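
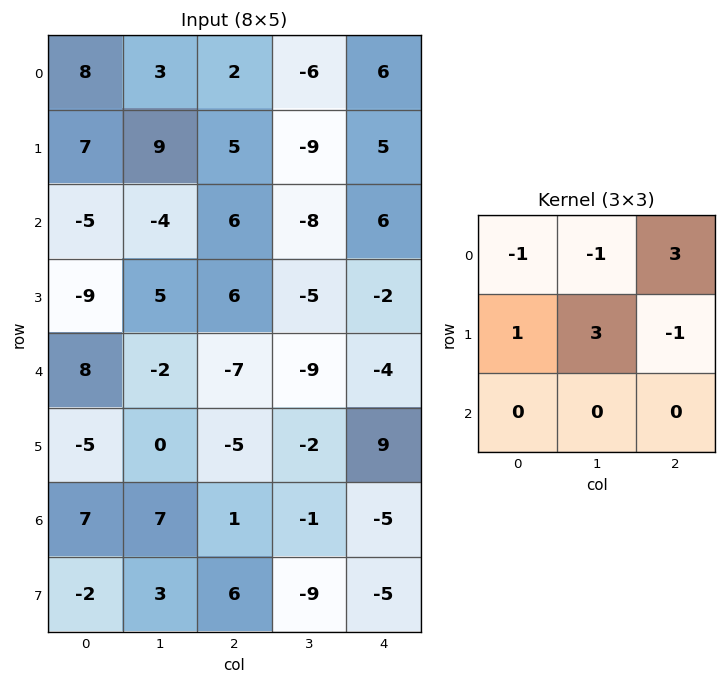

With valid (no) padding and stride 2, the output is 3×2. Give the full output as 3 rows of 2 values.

Output[0,0]: The receptive field on the input at this output position is [8 3 2 / 7 9 5 / -5 -4 6]. Elementwise product with the kernel and sum: 8·-1 + 3·-1 + 2·3 + 7·1 + 9·3 + 5·-1.
Output[0,1]: The receptive field on the input at this output position is [2 -6 6 / 5 -9 5 / 6 -8 6]. Elementwise product with the kernel and sum: 2·-1 + -6·-1 + 6·3 + 5·1 + -9·3 + 5·-1.

24 -5
27 13
-27 -16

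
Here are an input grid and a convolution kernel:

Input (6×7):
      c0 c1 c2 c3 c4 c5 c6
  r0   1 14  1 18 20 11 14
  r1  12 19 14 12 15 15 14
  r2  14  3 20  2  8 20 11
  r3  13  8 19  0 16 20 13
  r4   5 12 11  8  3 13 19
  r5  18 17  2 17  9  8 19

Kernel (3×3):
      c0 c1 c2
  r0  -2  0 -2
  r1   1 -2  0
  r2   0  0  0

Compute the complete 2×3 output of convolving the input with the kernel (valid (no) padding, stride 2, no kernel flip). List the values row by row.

-30 -52 -83
-71 -37 -62

Output[0,0]: The receptive field on the input at this output position is [1 14 1 / 12 19 14 / 14 3 20]. Elementwise product with the kernel and sum: 1·-2 + 1·-2 + 12·1 + 19·-2.
Output[0,1]: The receptive field on the input at this output position is [1 18 20 / 14 12 15 / 20 2 8]. Elementwise product with the kernel and sum: 1·-2 + 20·-2 + 14·1 + 12·-2.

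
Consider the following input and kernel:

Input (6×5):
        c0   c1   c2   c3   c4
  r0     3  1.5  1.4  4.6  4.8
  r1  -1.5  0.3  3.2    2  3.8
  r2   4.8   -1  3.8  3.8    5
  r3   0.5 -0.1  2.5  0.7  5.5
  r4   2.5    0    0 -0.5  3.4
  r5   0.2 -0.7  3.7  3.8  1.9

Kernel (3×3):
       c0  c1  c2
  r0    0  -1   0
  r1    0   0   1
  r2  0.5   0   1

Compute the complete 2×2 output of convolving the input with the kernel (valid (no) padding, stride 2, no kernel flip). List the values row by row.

Output[0,0]: The receptive field on the input at this output position is [3 1.5 1.4 / -1.5 0.3 3.2 / 4.8 -1 3.8]. Elementwise product with the kernel and sum: 1.5·-1 + 3.2·1 + 4.8·0.5 + 3.8·1.
Output[0,1]: The receptive field on the input at this output position is [1.4 4.6 4.8 / 3.2 2 3.8 / 3.8 3.8 5]. Elementwise product with the kernel and sum: 4.6·-1 + 3.8·1 + 3.8·0.5 + 5·1.

7.9 6.1
4.75 5.1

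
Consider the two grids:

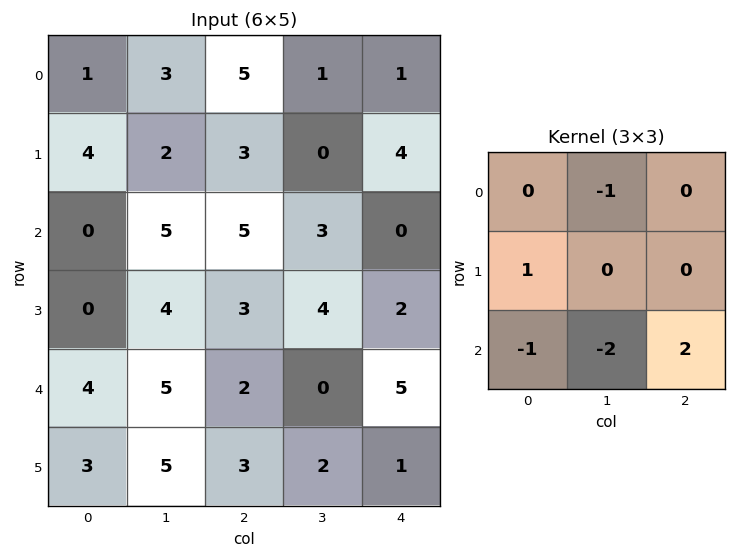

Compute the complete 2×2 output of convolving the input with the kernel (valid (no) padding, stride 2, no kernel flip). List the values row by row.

Output[0,0]: The receptive field on the input at this output position is [1 3 5 / 4 2 3 / 0 5 5]. Elementwise product with the kernel and sum: 3·-1 + 4·1 + 0·-1 + 5·-2 + 5·2.

1 -9
-15 8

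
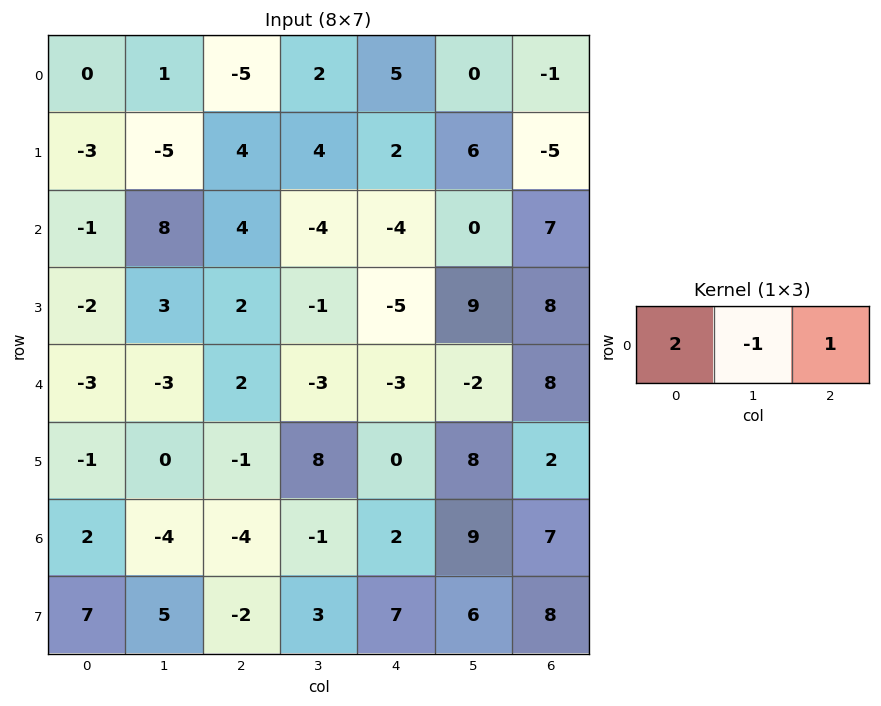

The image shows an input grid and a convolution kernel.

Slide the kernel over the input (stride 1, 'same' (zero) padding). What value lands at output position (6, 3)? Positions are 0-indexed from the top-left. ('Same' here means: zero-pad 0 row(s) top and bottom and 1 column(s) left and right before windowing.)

-5

The receptive field on the zero-padded input at this output position is [-4 -1 2]. Elementwise product with the kernel and sum: -4·2 + -1·-1 + 2·1.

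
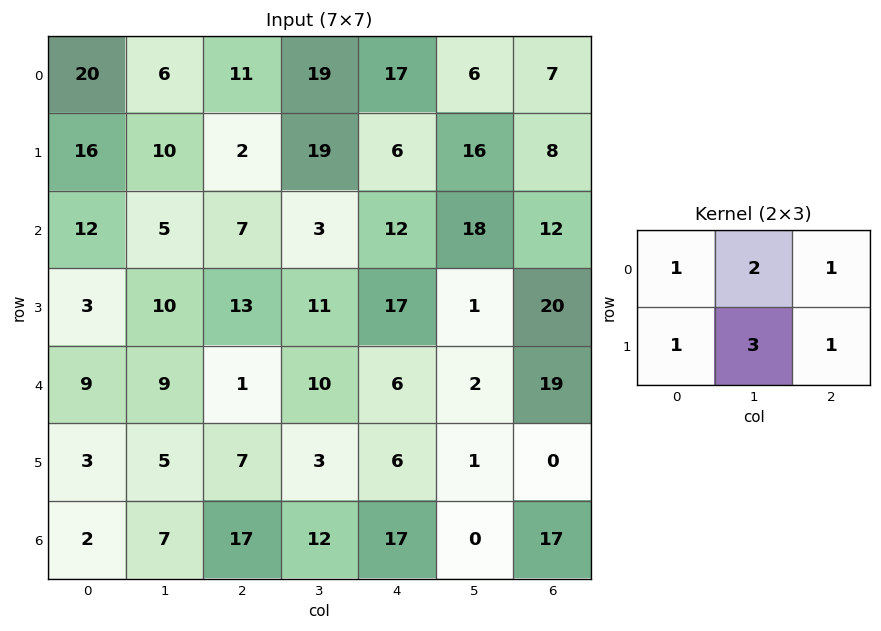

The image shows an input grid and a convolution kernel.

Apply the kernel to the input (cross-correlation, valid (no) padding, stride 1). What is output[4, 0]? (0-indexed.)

53

The receptive field on the input at this output position is [9 9 1 / 3 5 7]. Elementwise product with the kernel and sum: 9·1 + 9·2 + 1·1 + 3·1 + 5·3 + 7·1.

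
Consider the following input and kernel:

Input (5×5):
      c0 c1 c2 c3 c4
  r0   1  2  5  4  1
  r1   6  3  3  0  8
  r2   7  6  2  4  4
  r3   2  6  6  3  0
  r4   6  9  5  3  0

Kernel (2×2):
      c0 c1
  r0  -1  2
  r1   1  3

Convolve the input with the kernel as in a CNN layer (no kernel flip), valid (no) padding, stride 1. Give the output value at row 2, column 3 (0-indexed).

7

The receptive field on the input at this output position is [4 4 / 3 0]. Elementwise product with the kernel and sum: 4·-1 + 4·2 + 3·1 + 0·3.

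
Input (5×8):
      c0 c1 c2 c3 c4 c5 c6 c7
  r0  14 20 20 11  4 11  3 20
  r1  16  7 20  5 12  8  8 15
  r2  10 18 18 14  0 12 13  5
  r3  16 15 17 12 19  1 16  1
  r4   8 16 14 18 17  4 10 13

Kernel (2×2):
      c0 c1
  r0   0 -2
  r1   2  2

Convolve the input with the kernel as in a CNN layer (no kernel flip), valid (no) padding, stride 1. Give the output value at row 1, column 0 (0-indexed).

The receptive field on the input at this output position is [16 7 / 10 18]. Elementwise product with the kernel and sum: 7·-2 + 10·2 + 18·2.

42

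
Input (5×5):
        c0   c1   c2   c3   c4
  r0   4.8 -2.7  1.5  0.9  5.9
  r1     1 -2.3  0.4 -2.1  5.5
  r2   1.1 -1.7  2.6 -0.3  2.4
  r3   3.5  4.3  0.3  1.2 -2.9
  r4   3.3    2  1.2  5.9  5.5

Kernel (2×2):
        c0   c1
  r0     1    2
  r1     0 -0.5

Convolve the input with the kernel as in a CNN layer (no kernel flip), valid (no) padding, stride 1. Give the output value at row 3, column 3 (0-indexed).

-7.35

The receptive field on the input at this output position is [1.2 -2.9 / 5.9 5.5]. Elementwise product with the kernel and sum: 1.2·1 + -2.9·2 + 5.5·-0.5.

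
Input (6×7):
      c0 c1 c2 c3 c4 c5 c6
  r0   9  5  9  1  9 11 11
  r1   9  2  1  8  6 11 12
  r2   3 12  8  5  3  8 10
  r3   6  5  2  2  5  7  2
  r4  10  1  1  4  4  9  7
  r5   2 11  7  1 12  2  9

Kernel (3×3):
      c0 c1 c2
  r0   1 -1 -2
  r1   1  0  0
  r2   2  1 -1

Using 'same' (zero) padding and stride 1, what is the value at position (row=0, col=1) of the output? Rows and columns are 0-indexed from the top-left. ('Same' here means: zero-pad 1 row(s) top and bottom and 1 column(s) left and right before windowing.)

28

The receptive field on the zero-padded input at this output position is [0 0 0 / 9 5 9 / 9 2 1]. Elementwise product with the kernel and sum: 0·1 + 0·-1 + 0·-2 + 9·1 + 9·2 + 2·1 + 1·-1.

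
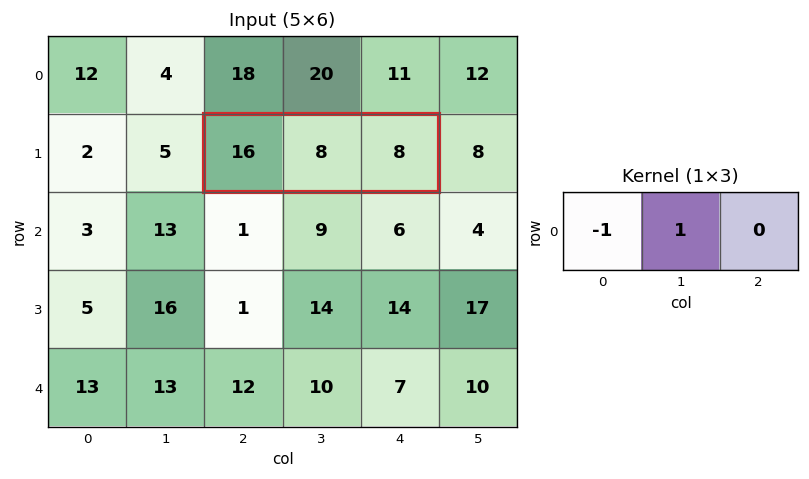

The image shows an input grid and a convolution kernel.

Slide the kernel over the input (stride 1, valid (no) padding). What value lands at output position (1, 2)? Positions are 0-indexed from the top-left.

The receptive field on the input at this output position is [16 8 8]. Elementwise product with the kernel and sum: 16·-1 + 8·1.

-8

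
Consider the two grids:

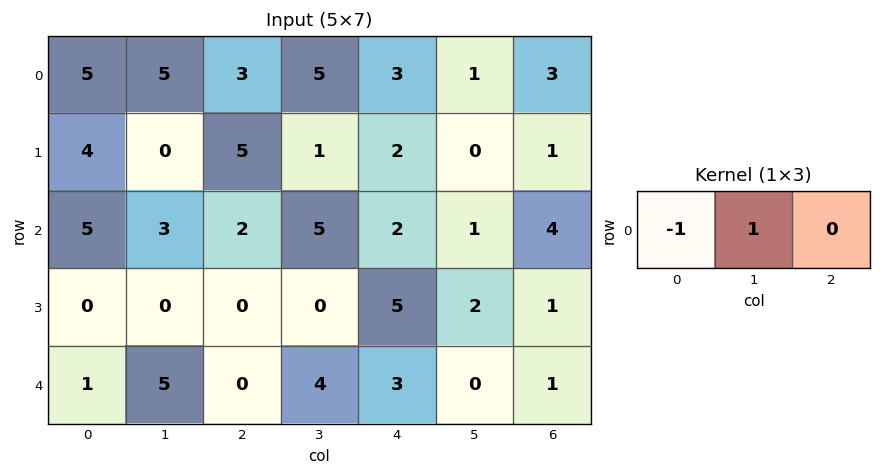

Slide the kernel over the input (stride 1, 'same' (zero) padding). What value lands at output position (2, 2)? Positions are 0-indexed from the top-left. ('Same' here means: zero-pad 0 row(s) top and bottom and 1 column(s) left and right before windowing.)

The receptive field on the zero-padded input at this output position is [3 2 5]. Elementwise product with the kernel and sum: 3·-1 + 2·1.

-1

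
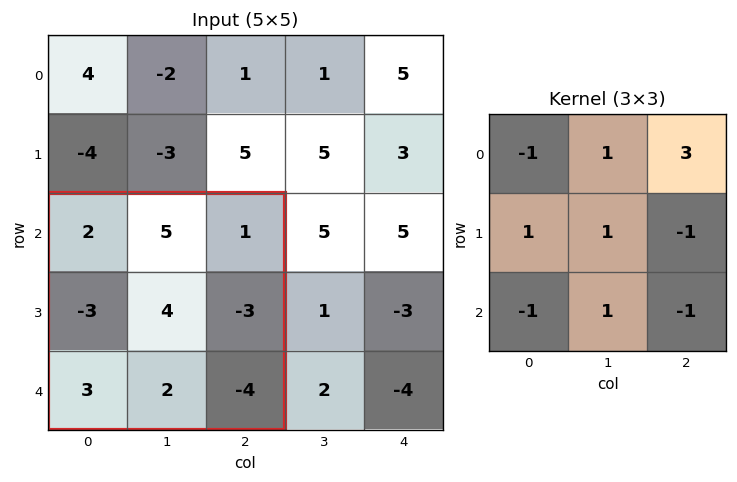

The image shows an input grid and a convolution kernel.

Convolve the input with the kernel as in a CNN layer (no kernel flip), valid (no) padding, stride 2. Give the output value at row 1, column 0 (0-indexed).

13

The receptive field on the input at this output position is [2 5 1 / -3 4 -3 / 3 2 -4]. Elementwise product with the kernel and sum: 2·-1 + 5·1 + 1·3 + -3·1 + 4·1 + -3·-1 + 3·-1 + 2·1 + -4·-1.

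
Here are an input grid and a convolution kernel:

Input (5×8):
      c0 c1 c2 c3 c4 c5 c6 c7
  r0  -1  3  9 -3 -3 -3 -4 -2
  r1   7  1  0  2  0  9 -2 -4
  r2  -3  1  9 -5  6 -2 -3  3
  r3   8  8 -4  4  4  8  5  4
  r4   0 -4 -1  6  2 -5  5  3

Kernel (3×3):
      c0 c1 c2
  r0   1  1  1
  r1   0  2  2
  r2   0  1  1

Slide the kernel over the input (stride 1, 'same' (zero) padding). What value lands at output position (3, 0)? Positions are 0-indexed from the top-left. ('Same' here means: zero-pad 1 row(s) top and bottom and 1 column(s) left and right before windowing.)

26

The receptive field on the zero-padded input at this output position is [0 -3 1 / 0 8 8 / 0 0 -4]. Elementwise product with the kernel and sum: 0·1 + -3·1 + 1·1 + 8·2 + 8·2 + 0·1 + -4·1.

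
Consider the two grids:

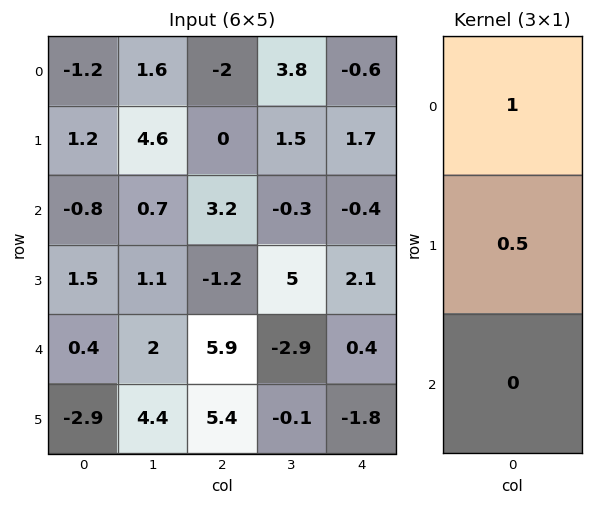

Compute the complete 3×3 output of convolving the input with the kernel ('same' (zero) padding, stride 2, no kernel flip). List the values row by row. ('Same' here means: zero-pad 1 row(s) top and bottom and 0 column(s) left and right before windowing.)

Output[0,0]: The receptive field on the zero-padded input at this output position is [0 / -1.2 / 1.2]. Elementwise product with the kernel and sum: 0·1 + -1.2·0.5.
Output[0,1]: The receptive field on the zero-padded input at this output position is [0 / -2 / 0]. Elementwise product with the kernel and sum: 0·1 + -2·0.5.

-0.6 -1 -0.3
0.8 1.6 1.5
1.7 1.75 2.3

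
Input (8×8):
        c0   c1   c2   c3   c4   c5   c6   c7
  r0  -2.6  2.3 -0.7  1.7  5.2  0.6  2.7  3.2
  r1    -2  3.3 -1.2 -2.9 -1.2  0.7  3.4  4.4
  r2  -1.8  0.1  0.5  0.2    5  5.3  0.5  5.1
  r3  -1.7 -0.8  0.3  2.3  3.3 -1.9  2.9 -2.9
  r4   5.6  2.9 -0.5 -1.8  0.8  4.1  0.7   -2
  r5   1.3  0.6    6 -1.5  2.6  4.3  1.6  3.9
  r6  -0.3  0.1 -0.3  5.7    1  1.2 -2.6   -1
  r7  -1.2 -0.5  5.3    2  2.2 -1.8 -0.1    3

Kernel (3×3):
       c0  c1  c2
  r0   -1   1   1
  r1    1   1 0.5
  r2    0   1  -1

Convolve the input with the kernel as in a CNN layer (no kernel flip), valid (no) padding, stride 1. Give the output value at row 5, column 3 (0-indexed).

The receptive field on the input at this output position is [-1.5 2.6 4.3 / 5.7 1 1.2 / 2 2.2 -1.8]. Elementwise product with the kernel and sum: -1.5·-1 + 2.6·1 + 4.3·1 + 5.7·1 + 1·1 + 1.2·0.5 + 2.2·1 + -1.8·-1.

19.7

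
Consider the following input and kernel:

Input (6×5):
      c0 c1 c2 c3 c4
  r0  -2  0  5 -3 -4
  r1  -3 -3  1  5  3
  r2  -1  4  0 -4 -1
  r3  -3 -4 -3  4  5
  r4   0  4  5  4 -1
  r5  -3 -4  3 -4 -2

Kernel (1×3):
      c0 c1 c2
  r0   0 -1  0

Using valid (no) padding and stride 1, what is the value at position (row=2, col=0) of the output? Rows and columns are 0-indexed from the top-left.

-4

The receptive field on the input at this output position is [-1 4 0]. Elementwise product with the kernel and sum: 4·-1.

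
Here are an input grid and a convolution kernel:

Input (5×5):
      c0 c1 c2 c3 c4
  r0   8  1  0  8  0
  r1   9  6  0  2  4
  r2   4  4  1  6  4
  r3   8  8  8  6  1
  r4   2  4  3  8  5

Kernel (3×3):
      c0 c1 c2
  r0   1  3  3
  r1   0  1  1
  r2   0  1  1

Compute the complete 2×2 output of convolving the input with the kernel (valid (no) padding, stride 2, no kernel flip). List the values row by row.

22 40
42 51

Output[0,0]: The receptive field on the input at this output position is [8 1 0 / 9 6 0 / 4 4 1]. Elementwise product with the kernel and sum: 8·1 + 1·3 + 0·3 + 6·1 + 0·1 + 4·1 + 1·1.
Output[0,1]: The receptive field on the input at this output position is [0 8 0 / 0 2 4 / 1 6 4]. Elementwise product with the kernel and sum: 0·1 + 8·3 + 0·3 + 2·1 + 4·1 + 6·1 + 4·1.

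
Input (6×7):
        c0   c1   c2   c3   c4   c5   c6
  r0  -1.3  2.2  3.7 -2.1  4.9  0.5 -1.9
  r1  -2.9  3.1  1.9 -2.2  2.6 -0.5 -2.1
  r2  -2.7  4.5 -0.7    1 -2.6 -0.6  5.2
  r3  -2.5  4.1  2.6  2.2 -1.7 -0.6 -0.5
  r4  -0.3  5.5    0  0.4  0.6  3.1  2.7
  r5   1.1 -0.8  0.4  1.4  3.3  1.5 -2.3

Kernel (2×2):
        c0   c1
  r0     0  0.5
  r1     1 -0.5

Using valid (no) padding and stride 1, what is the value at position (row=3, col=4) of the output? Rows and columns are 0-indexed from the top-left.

-1.25

The receptive field on the input at this output position is [-1.7 -0.6 / 0.6 3.1]. Elementwise product with the kernel and sum: -0.6·0.5 + 0.6·1 + 3.1·-0.5.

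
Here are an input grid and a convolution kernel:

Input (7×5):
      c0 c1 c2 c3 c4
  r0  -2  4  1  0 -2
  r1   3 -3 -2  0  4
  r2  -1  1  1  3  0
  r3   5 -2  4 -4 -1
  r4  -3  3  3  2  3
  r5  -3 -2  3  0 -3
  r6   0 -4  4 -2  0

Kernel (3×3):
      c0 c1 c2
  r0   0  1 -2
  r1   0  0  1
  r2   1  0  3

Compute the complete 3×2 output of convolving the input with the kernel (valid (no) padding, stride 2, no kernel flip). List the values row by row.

2 9
9 14
12 -3

Output[0,0]: The receptive field on the input at this output position is [-2 4 1 / 3 -3 -2 / -1 1 1]. Elementwise product with the kernel and sum: 4·1 + 1·-2 + -2·1 + -1·1 + 1·3.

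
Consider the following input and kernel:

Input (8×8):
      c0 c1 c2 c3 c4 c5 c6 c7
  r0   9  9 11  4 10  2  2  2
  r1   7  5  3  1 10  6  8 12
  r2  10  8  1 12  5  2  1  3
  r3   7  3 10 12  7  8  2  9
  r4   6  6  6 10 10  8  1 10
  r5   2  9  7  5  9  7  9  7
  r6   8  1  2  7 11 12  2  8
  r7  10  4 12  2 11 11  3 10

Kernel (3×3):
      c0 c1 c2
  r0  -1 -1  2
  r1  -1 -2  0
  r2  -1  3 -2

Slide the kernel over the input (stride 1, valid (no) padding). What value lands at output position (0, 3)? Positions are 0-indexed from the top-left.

The receptive field on the input at this output position is [4 10 2 / 1 10 6 / 12 5 2]. Elementwise product with the kernel and sum: 4·-1 + 10·-1 + 2·2 + 1·-1 + 10·-2 + 12·-1 + 5·3 + 2·-2.

-32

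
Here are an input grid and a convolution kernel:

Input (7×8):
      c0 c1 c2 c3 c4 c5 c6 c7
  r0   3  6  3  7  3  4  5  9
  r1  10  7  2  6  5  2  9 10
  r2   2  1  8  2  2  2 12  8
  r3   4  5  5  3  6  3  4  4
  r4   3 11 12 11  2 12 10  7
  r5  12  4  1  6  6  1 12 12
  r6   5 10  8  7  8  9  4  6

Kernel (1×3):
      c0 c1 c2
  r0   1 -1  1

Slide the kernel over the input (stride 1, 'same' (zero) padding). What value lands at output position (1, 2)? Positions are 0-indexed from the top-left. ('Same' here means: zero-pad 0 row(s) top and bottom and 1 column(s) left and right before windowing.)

11

The receptive field on the zero-padded input at this output position is [7 2 6]. Elementwise product with the kernel and sum: 7·1 + 2·-1 + 6·1.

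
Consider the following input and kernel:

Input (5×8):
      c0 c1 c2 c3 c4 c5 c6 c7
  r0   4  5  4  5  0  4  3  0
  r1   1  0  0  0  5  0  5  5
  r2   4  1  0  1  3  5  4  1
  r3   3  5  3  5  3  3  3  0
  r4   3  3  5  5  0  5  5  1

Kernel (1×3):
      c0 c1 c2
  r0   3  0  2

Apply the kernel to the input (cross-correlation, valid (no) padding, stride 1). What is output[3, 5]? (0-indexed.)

9

The receptive field on the input at this output position is [3 3 0]. Elementwise product with the kernel and sum: 3·3 + 0·2.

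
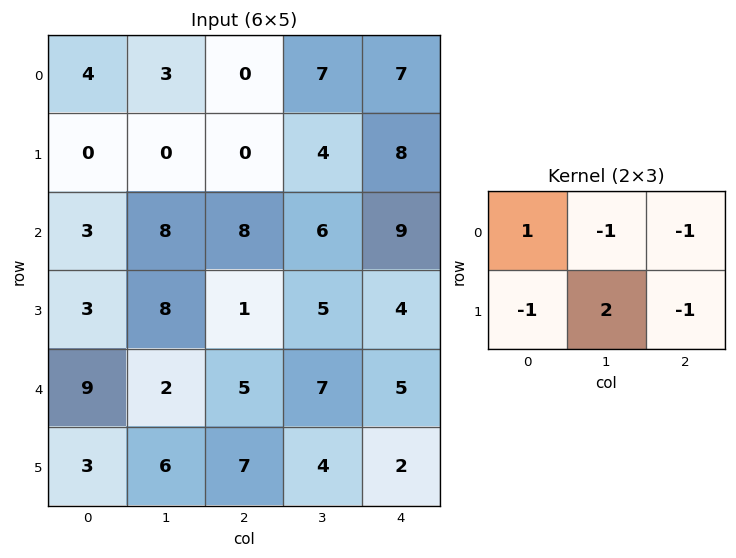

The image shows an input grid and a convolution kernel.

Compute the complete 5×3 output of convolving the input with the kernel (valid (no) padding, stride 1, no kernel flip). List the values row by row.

Output[0,0]: The receptive field on the input at this output position is [4 3 0 / 0 0 0]. Elementwise product with the kernel and sum: 4·1 + 3·-1 + 0·-1 + 0·-1 + 0·2 + 0·-1.

1 -8 -14
5 -2 -17
-1 -17 -2
-16 3 -4
4 -6 -8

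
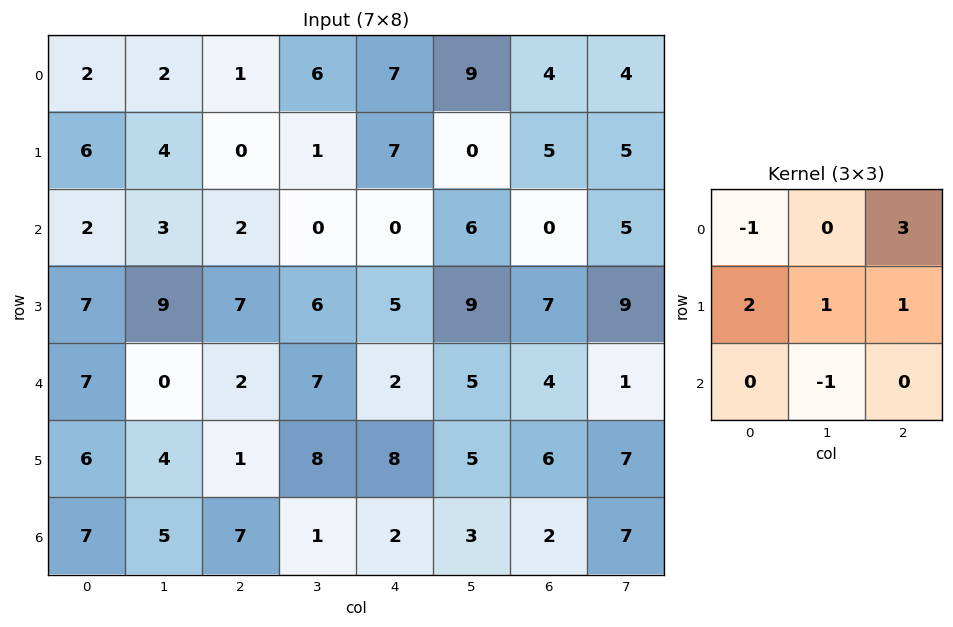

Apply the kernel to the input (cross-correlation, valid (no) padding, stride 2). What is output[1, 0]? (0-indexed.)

34

The receptive field on the input at this output position is [2 3 2 / 7 9 7 / 7 0 2]. Elementwise product with the kernel and sum: 2·-1 + 2·3 + 7·2 + 9·1 + 7·1 + 0·-1.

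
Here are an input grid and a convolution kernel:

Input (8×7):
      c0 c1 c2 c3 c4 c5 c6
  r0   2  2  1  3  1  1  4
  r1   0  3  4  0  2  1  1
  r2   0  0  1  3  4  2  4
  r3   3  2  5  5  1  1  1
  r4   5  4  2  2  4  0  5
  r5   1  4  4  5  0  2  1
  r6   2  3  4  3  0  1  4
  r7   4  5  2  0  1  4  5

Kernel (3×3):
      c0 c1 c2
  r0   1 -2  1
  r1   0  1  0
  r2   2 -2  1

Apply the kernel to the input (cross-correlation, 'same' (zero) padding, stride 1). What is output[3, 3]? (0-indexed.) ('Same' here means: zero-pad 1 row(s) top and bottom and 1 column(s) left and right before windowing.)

8

The receptive field on the zero-padded input at this output position is [1 3 4 / 5 5 1 / 2 2 4]. Elementwise product with the kernel and sum: 1·1 + 3·-2 + 4·1 + 5·1 + 2·2 + 2·-2 + 4·1.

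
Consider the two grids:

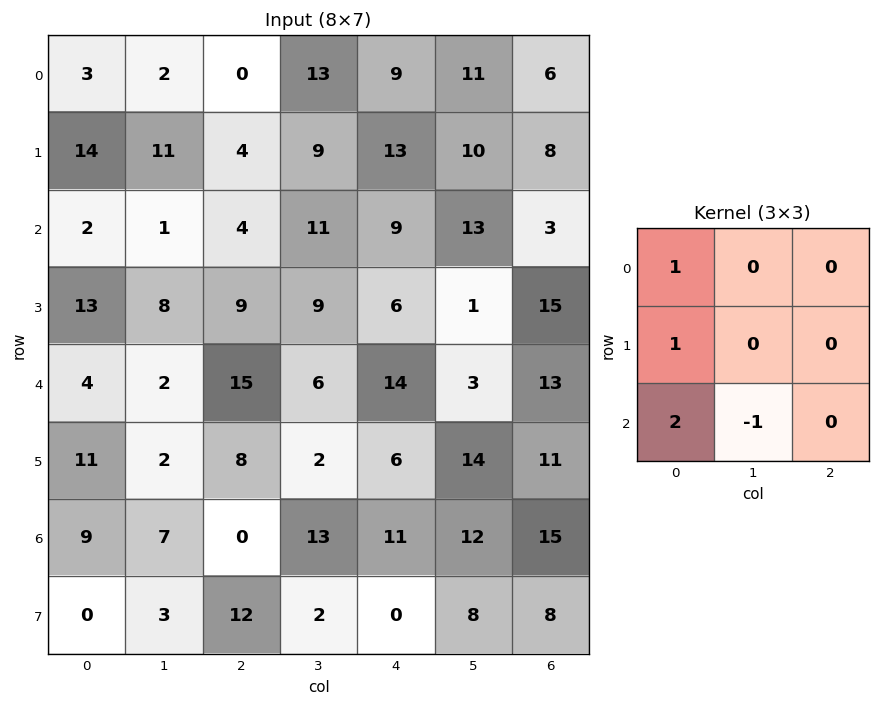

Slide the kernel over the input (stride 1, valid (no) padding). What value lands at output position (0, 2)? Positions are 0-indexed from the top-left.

The receptive field on the input at this output position is [0 13 9 / 4 9 13 / 4 11 9]. Elementwise product with the kernel and sum: 0·1 + 4·1 + 4·2 + 11·-1.

1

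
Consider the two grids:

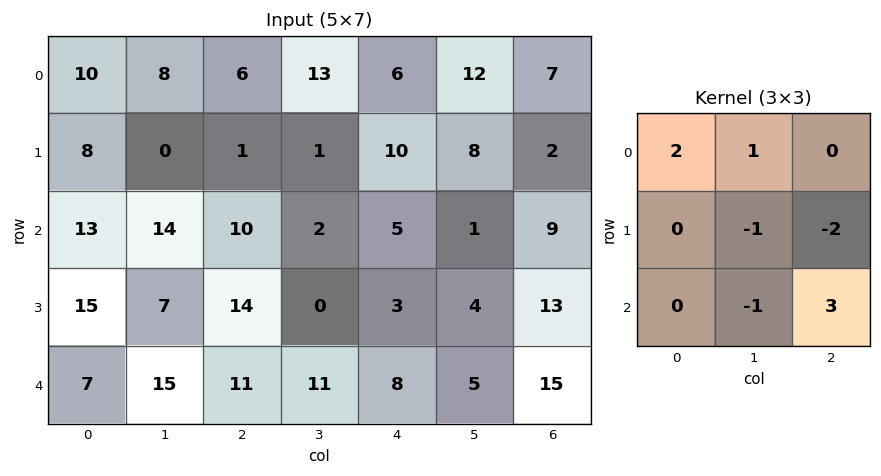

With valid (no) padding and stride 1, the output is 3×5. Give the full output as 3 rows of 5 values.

Output[0,0]: The receptive field on the input at this output position is [10 8 6 / 8 0 1 / 13 14 10]. Elementwise product with the kernel and sum: 10·2 + 8·1 + 0·-1 + 1·-2 + 14·-1 + 10·3.
Output[0,1]: The receptive field on the input at this output position is [8 6 13 / 0 1 1 / 14 10 2]. Elementwise product with the kernel and sum: 8·2 + 6·1 + 1·-1 + 1·-2 + 10·-1 + 2·3.

42 15 17 4 38
17 -27 0 14 44
23 46 29 5 21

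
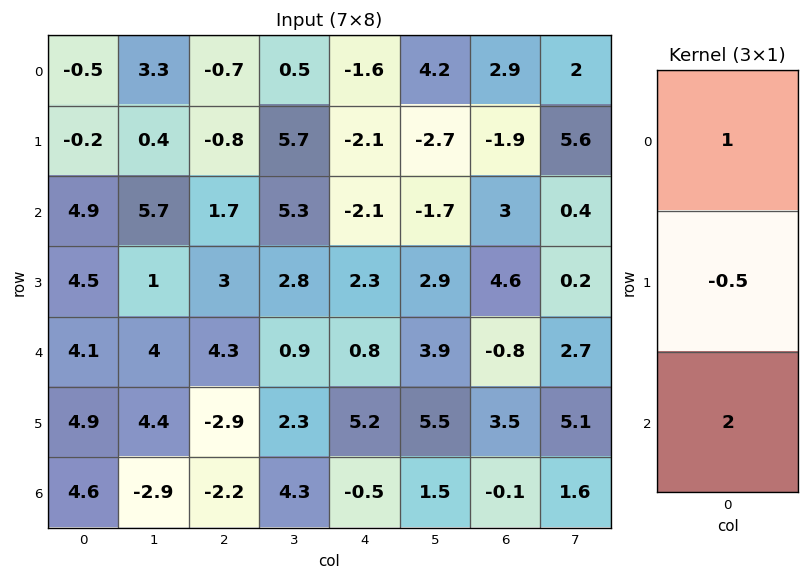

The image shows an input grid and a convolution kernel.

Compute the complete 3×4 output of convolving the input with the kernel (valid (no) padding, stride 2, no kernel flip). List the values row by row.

9.4 3.1 -4.75 9.85
10.85 8.8 -1.65 -0.9
10.85 1.35 -2.8 -2.75

Output[0,0]: The receptive field on the input at this output position is [-0.5 / -0.2 / 4.9]. Elementwise product with the kernel and sum: -0.5·1 + -0.2·-0.5 + 4.9·2.
Output[0,1]: The receptive field on the input at this output position is [-0.7 / -0.8 / 1.7]. Elementwise product with the kernel and sum: -0.7·1 + -0.8·-0.5 + 1.7·2.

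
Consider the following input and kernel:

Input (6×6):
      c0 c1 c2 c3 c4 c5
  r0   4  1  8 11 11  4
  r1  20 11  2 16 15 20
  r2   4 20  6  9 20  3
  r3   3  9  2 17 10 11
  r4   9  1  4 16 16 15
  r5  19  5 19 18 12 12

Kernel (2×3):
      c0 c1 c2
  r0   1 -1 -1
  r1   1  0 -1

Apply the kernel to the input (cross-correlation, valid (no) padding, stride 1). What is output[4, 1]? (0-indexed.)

The receptive field on the input at this output position is [1 4 16 / 5 19 18]. Elementwise product with the kernel and sum: 1·1 + 4·-1 + 16·-1 + 5·1 + 18·-1.

-32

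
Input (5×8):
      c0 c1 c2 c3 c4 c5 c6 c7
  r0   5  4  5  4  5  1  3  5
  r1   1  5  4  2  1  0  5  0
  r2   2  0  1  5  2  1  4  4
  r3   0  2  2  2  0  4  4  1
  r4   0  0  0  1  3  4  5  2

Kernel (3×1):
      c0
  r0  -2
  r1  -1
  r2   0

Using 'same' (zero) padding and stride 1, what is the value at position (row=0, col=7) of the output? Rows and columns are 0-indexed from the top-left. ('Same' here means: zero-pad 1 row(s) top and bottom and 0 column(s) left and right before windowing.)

-5

The receptive field on the zero-padded input at this output position is [0 / 5 / 0]. Elementwise product with the kernel and sum: 0·-2 + 5·-1.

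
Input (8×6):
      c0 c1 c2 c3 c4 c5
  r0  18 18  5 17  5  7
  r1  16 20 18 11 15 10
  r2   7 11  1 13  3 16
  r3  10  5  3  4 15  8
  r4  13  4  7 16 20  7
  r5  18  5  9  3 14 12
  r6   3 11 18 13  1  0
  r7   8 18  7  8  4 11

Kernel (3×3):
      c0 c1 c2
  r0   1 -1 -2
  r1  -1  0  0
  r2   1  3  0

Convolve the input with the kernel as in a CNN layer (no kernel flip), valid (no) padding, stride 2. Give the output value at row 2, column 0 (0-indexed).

The receptive field on the input at this output position is [13 4 7 / 18 5 9 / 3 11 18]. Elementwise product with the kernel and sum: 13·1 + 4·-1 + 7·-2 + 18·-1 + 3·1 + 11·3.

13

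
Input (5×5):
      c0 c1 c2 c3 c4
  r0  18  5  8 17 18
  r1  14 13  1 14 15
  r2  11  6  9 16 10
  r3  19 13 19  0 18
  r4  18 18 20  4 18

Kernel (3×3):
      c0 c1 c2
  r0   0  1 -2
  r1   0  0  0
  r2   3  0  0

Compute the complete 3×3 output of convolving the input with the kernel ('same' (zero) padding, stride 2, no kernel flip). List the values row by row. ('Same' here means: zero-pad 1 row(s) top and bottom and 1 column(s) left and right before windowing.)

0 39 42
-12 12 15
-7 19 18

Output[0,0]: The receptive field on the zero-padded input at this output position is [0 0 0 / 0 18 5 / 0 14 13]. Elementwise product with the kernel and sum: 0·1 + 0·-2 + 0·3.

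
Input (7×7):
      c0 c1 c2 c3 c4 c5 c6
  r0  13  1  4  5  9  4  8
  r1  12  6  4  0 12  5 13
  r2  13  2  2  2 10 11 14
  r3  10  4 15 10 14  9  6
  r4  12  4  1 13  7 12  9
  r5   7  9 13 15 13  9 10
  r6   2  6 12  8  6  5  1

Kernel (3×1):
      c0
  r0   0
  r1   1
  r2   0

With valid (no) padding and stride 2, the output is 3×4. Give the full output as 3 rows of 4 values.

Output[0,0]: The receptive field on the input at this output position is [13 / 12 / 13]. Elementwise product with the kernel and sum: 12·1.
Output[0,1]: The receptive field on the input at this output position is [4 / 4 / 2]. Elementwise product with the kernel and sum: 4·1.

12 4 12 13
10 15 14 6
7 13 13 10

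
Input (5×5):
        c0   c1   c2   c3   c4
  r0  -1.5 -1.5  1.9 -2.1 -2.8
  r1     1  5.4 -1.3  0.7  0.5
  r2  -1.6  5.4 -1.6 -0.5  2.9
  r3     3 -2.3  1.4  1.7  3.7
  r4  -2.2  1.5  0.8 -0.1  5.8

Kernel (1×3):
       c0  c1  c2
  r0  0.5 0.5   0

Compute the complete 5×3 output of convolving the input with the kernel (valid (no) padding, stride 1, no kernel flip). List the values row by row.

Output[0,0]: The receptive field on the input at this output position is [-1.5 -1.5 1.9]. Elementwise product with the kernel and sum: -1.5·0.5 + -1.5·0.5.
Output[0,1]: The receptive field on the input at this output position is [-1.5 1.9 -2.1]. Elementwise product with the kernel and sum: -1.5·0.5 + 1.9·0.5.

-1.5 0.2 -0.1
3.2 2.05 -0.3
1.9 1.9 -1.05
0.35 -0.45 1.55
-0.35 1.15 0.35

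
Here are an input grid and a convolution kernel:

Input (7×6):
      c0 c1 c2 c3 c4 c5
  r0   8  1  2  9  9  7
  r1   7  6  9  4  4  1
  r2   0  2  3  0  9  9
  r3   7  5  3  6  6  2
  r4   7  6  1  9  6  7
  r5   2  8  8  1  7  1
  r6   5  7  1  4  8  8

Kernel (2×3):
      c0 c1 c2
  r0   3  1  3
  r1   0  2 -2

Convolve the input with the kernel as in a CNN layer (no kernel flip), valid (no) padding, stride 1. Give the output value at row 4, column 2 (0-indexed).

18

The receptive field on the input at this output position is [1 9 6 / 8 1 7]. Elementwise product with the kernel and sum: 1·3 + 9·1 + 6·3 + 1·2 + 7·-2.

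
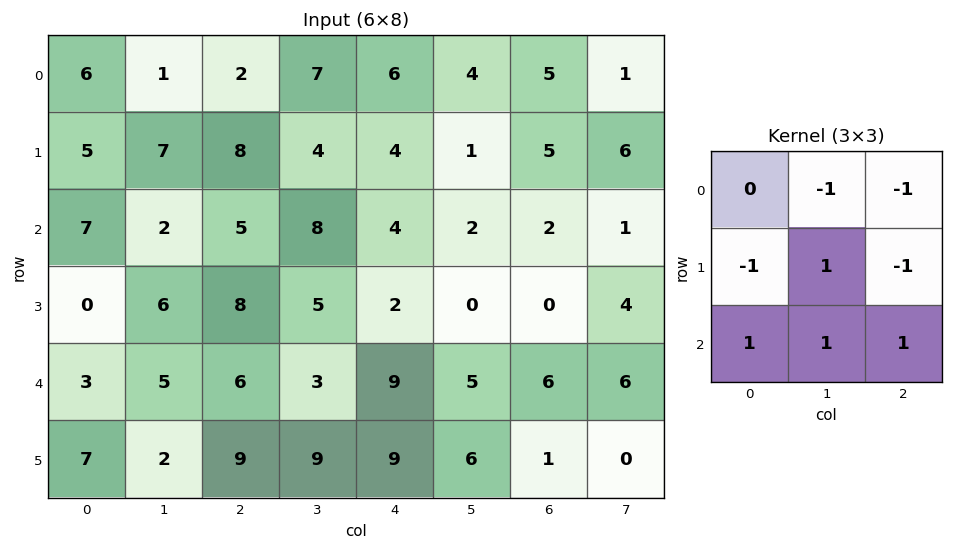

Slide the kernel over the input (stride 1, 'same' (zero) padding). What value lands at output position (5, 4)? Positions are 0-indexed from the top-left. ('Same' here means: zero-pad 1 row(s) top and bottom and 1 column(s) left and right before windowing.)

-20

The receptive field on the zero-padded input at this output position is [3 9 5 / 9 9 6 / 0 0 0]. Elementwise product with the kernel and sum: 9·-1 + 5·-1 + 9·-1 + 9·1 + 6·-1 + 0·1 + 0·1 + 0·1.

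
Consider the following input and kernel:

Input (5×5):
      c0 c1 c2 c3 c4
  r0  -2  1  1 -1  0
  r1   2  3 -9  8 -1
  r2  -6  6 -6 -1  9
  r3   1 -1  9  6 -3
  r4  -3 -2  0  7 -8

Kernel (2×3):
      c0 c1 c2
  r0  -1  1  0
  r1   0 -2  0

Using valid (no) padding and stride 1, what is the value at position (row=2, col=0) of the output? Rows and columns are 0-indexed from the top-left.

The receptive field on the input at this output position is [-6 6 -6 / 1 -1 9]. Elementwise product with the kernel and sum: -6·-1 + 6·1 + -1·-2.

14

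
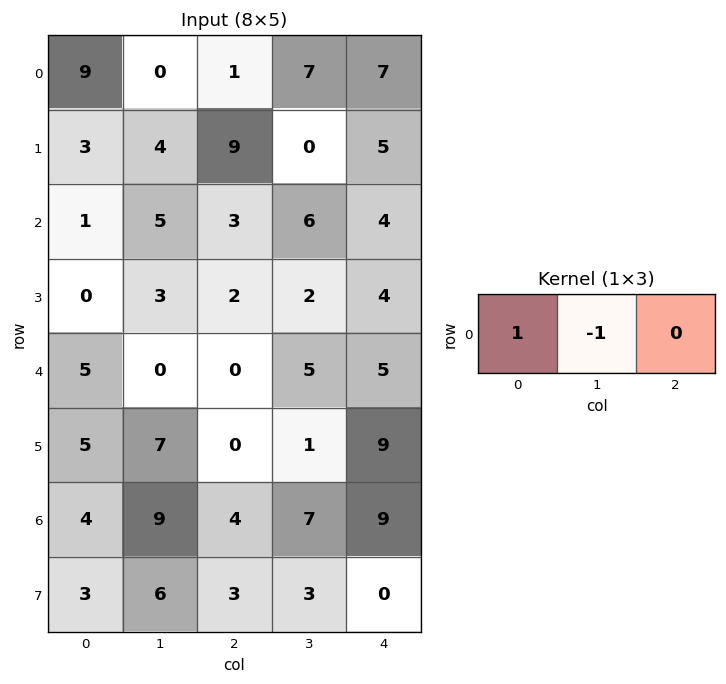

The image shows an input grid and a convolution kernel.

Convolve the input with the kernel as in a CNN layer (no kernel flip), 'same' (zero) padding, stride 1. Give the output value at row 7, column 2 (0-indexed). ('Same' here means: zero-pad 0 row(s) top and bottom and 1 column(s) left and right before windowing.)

The receptive field on the zero-padded input at this output position is [6 3 3]. Elementwise product with the kernel and sum: 6·1 + 3·-1.

3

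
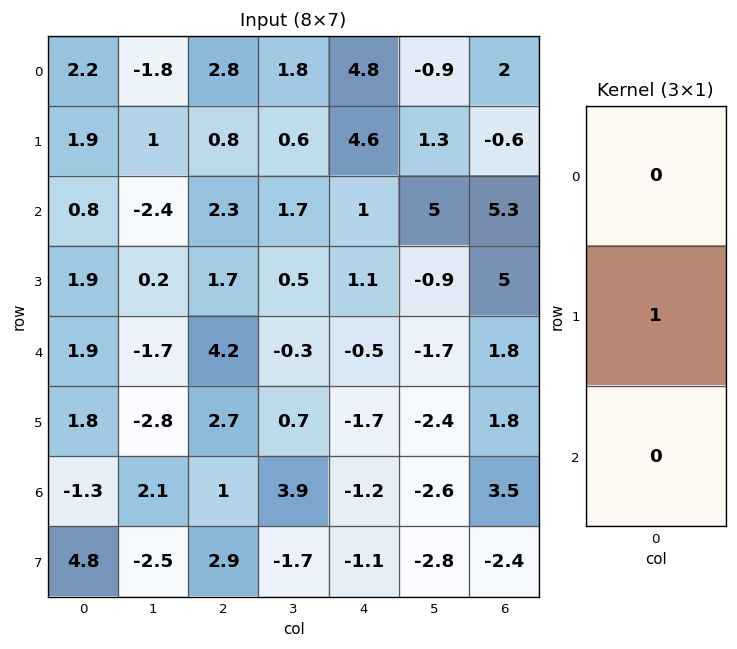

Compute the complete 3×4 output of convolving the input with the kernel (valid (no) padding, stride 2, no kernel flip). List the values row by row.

1.9 0.8 4.6 -0.6
1.9 1.7 1.1 5
1.8 2.7 -1.7 1.8

Output[0,0]: The receptive field on the input at this output position is [2.2 / 1.9 / 0.8]. Elementwise product with the kernel and sum: 1.9·1.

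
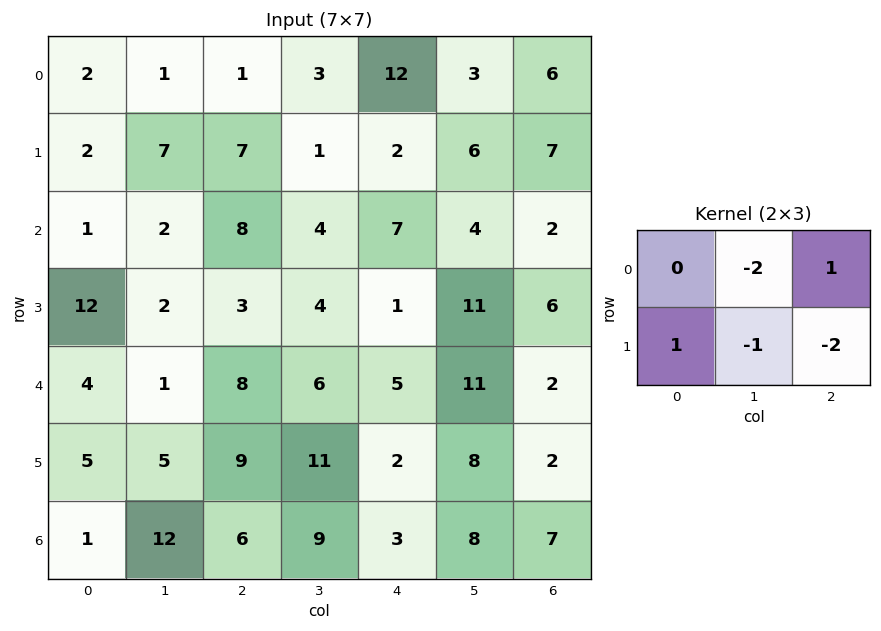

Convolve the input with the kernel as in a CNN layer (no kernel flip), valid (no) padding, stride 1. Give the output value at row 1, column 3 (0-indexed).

-9

The receptive field on the input at this output position is [1 2 6 / 4 7 4]. Elementwise product with the kernel and sum: 2·-2 + 6·1 + 4·1 + 7·-1 + 4·-2.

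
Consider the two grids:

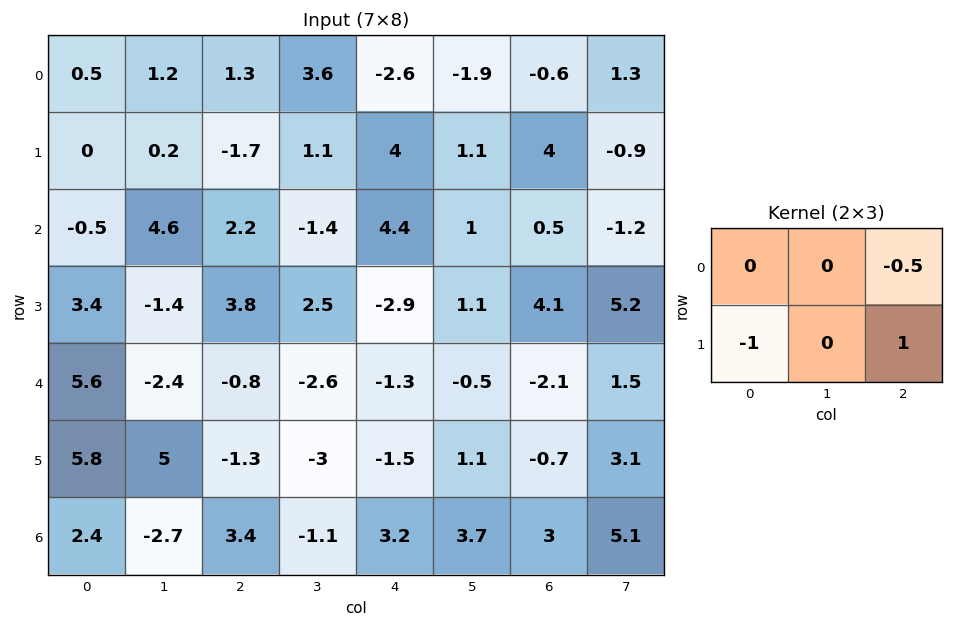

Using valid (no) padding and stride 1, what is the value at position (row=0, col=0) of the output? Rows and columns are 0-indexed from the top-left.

The receptive field on the input at this output position is [0.5 1.2 1.3 / 0 0.2 -1.7]. Elementwise product with the kernel and sum: 1.3·-0.5 + 0·-1 + -1.7·1.

-2.35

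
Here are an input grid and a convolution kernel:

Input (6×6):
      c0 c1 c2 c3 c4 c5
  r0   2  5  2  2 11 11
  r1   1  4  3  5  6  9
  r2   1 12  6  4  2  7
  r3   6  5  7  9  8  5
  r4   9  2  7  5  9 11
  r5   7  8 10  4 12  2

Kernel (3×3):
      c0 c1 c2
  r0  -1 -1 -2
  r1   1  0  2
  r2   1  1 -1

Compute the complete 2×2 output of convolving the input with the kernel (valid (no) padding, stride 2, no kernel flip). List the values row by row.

3 -3
-1 12

Output[0,0]: The receptive field on the input at this output position is [2 5 2 / 1 4 3 / 1 12 6]. Elementwise product with the kernel and sum: 2·-1 + 5·-1 + 2·-2 + 1·1 + 3·2 + 1·1 + 12·1 + 6·-1.
Output[0,1]: The receptive field on the input at this output position is [2 2 11 / 3 5 6 / 6 4 2]. Elementwise product with the kernel and sum: 2·-1 + 2·-1 + 11·-2 + 3·1 + 6·2 + 6·1 + 4·1 + 2·-1.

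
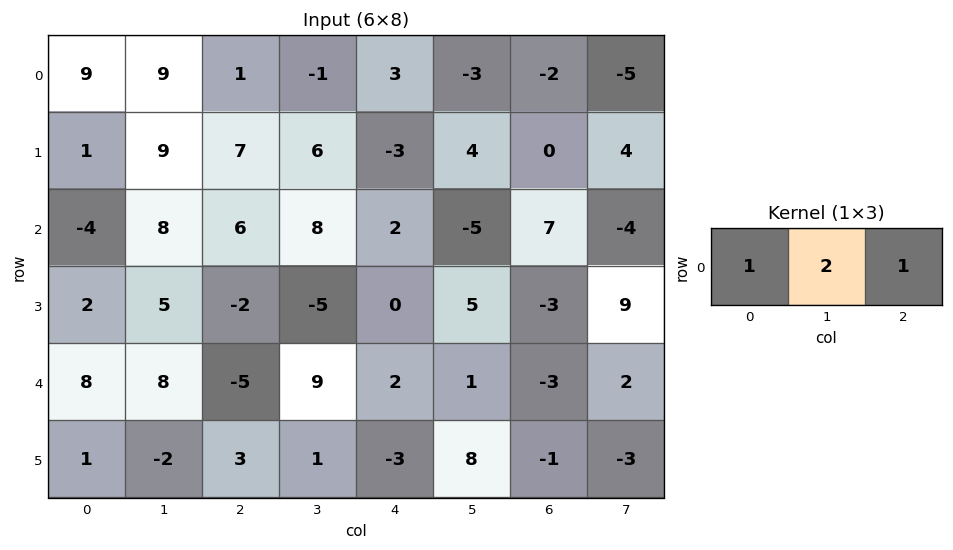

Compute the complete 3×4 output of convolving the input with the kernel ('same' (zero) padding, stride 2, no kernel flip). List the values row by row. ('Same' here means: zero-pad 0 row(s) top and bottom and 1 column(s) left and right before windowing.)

Output[0,0]: The receptive field on the zero-padded input at this output position is [0 9 9]. Elementwise product with the kernel and sum: 0·1 + 9·2 + 9·1.
Output[0,1]: The receptive field on the zero-padded input at this output position is [9 1 -1]. Elementwise product with the kernel and sum: 9·1 + 1·2 + -1·1.

27 10 2 -12
0 28 7 5
24 7 14 -3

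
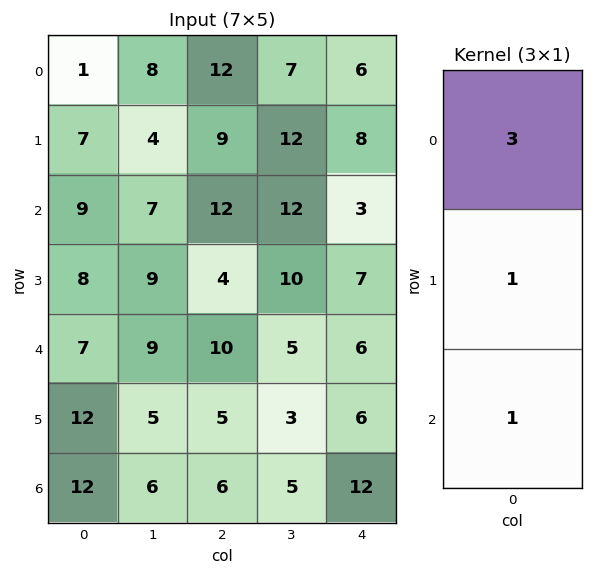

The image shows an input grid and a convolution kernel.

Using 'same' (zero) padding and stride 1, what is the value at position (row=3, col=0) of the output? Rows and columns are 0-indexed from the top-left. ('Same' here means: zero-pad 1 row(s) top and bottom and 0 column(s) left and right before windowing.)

42

The receptive field on the zero-padded input at this output position is [9 / 8 / 7]. Elementwise product with the kernel and sum: 9·3 + 8·1 + 7·1.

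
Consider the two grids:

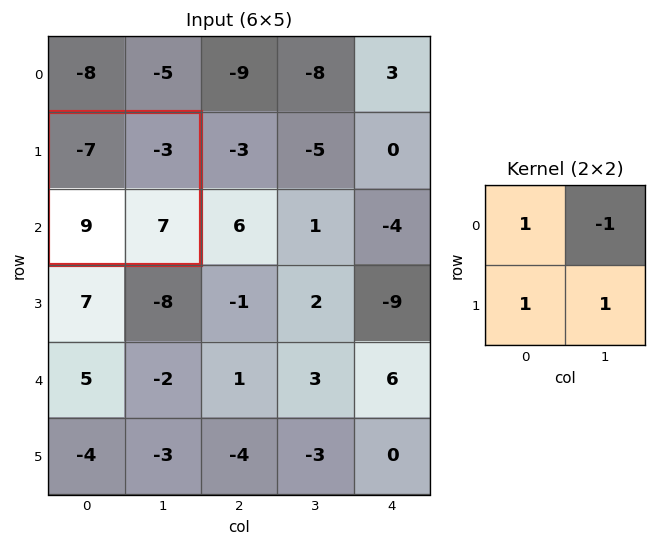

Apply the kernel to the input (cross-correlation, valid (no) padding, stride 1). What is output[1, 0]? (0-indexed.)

The receptive field on the input at this output position is [-7 -3 / 9 7]. Elementwise product with the kernel and sum: -7·1 + -3·-1 + 9·1 + 7·1.

12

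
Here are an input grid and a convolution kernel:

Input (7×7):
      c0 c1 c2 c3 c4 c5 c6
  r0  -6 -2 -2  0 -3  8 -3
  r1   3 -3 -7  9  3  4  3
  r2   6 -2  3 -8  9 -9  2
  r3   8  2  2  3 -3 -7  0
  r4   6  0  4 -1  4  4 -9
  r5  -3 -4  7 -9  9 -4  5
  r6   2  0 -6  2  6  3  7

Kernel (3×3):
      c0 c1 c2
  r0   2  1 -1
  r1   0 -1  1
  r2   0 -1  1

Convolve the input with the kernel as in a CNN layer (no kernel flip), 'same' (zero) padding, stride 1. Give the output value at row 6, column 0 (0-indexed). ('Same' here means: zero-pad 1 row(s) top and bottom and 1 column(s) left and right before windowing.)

-1

The receptive field on the zero-padded input at this output position is [0 -3 -4 / 0 2 0 / 0 0 0]. Elementwise product with the kernel and sum: 0·2 + -3·1 + -4·-1 + 2·-1 + 0·1 + 0·-1 + 0·1.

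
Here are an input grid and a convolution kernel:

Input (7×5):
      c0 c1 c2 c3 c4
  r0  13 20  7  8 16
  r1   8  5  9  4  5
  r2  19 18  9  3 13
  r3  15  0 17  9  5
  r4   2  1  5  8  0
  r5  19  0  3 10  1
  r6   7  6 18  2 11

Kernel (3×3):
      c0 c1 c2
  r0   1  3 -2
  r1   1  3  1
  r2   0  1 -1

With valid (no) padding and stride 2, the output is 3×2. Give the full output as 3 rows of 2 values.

Output[0,0]: The receptive field on the input at this output position is [13 20 7 / 8 5 9 / 19 18 9]. Elementwise product with the kernel and sum: 13·1 + 20·3 + 7·-2 + 8·1 + 5·3 + 9·1 + 18·1 + 9·-1.

100 15
83 49
5 54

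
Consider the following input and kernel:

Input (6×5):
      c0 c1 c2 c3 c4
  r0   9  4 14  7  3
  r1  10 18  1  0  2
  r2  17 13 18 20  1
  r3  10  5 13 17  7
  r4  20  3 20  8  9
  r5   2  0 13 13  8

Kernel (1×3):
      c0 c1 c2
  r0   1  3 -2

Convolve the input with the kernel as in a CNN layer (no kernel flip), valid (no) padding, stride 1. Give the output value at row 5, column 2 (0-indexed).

36

The receptive field on the input at this output position is [13 13 8]. Elementwise product with the kernel and sum: 13·1 + 13·3 + 8·-2.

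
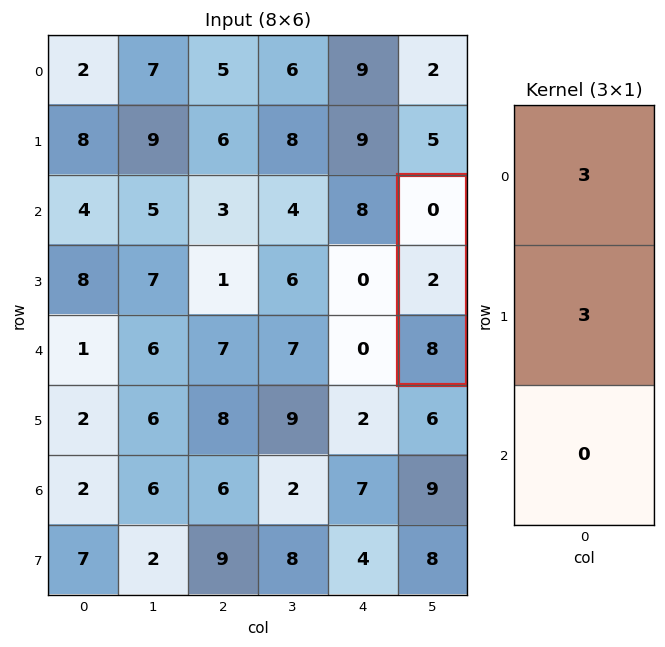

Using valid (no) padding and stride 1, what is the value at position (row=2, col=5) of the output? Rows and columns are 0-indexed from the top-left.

The receptive field on the input at this output position is [0 / 2 / 8]. Elementwise product with the kernel and sum: 0·3 + 2·3.

6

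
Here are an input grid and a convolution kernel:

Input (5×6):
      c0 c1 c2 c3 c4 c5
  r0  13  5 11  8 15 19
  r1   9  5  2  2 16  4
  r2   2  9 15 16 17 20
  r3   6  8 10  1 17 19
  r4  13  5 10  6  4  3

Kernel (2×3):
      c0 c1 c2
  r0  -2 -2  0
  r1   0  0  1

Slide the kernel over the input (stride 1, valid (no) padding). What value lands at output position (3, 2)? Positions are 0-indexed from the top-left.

-18

The receptive field on the input at this output position is [10 1 17 / 10 6 4]. Elementwise product with the kernel and sum: 10·-2 + 1·-2 + 4·1.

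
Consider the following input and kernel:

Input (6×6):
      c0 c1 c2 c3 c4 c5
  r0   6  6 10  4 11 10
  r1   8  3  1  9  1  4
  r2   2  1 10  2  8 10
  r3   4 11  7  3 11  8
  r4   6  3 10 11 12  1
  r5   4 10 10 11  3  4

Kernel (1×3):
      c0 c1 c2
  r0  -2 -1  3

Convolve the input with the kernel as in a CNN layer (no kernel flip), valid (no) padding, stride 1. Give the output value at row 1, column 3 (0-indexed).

The receptive field on the input at this output position is [9 1 4]. Elementwise product with the kernel and sum: 9·-2 + 1·-1 + 4·3.

-7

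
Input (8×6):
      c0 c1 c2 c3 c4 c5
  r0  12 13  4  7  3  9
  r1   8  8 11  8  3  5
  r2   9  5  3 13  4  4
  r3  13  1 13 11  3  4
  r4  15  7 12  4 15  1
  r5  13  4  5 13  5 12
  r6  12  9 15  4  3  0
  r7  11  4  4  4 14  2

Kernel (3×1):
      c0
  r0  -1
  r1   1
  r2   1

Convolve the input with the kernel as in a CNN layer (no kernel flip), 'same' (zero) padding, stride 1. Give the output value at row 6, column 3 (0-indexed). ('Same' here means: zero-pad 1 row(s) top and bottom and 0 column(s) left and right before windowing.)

-5

The receptive field on the zero-padded input at this output position is [13 / 4 / 4]. Elementwise product with the kernel and sum: 13·-1 + 4·1 + 4·1.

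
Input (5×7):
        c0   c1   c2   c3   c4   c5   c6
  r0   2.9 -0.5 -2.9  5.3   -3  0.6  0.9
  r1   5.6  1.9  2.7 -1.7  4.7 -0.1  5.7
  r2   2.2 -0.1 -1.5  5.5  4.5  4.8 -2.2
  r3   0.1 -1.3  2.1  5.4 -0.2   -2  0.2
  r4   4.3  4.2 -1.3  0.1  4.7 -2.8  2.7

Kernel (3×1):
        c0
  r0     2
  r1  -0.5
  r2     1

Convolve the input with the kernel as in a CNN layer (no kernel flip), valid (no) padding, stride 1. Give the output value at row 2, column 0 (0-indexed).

The receptive field on the input at this output position is [2.2 / 0.1 / 4.3]. Elementwise product with the kernel and sum: 2.2·2 + 0.1·-0.5 + 4.3·1.

8.65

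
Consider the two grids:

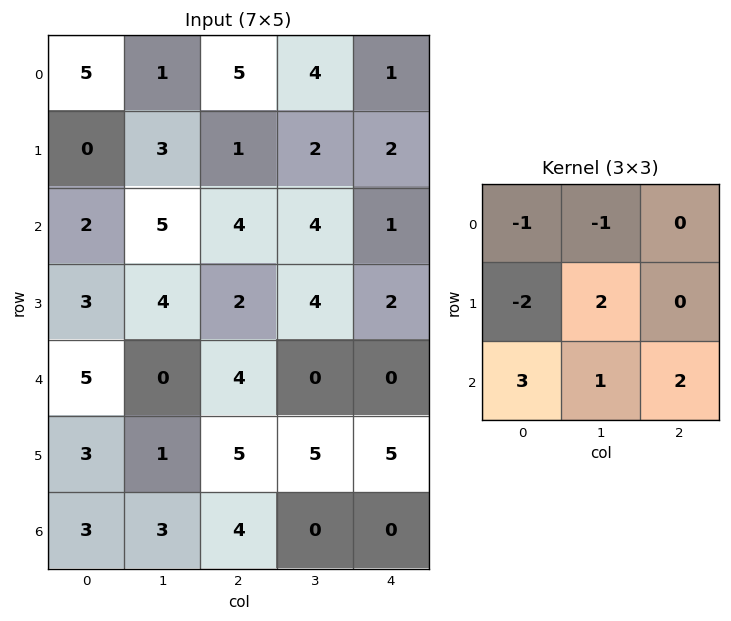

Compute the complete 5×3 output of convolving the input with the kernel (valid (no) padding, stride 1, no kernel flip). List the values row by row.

Output[0,0]: The receptive field on the input at this output position is [5 1 5 / 0 3 1 / 2 5 4]. Elementwise product with the kernel and sum: 5·-1 + 1·-1 + 0·-2 + 3·2 + 2·3 + 5·1 + 4·2.
Output[0,1]: The receptive field on the input at this output position is [1 5 4 / 3 1 2 / 5 4 4]. Elementwise product with the kernel and sum: 1·-1 + 5·-1 + 3·-2 + 1·2 + 5·3 + 4·1 + 4·2.

19 17 11
20 16 11
18 -9 8
3 20 16
11 17 8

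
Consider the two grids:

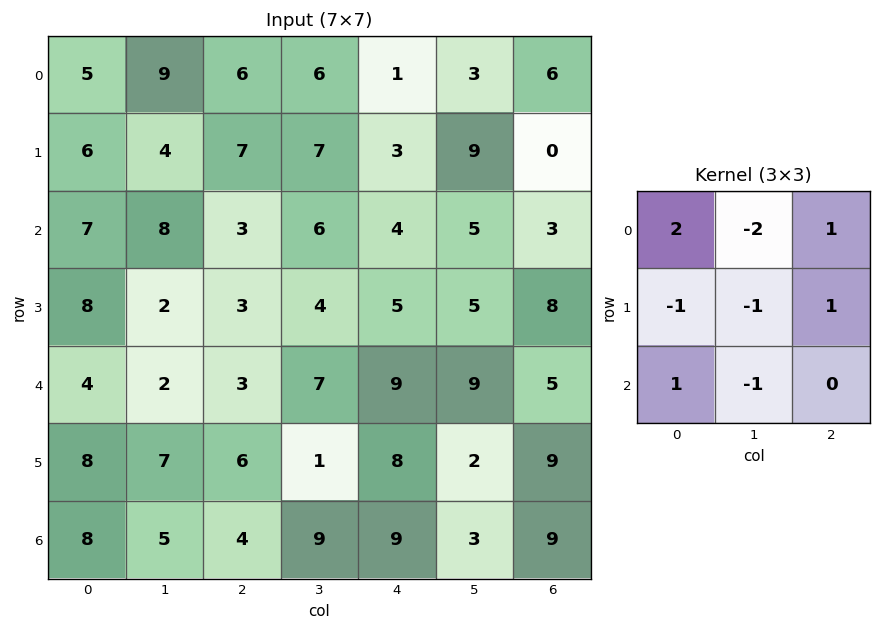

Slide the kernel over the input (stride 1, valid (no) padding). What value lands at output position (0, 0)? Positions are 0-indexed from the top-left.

The receptive field on the input at this output position is [5 9 6 / 6 4 7 / 7 8 3]. Elementwise product with the kernel and sum: 5·2 + 9·-2 + 6·1 + 6·-1 + 4·-1 + 7·1 + 7·1 + 8·-1.

-6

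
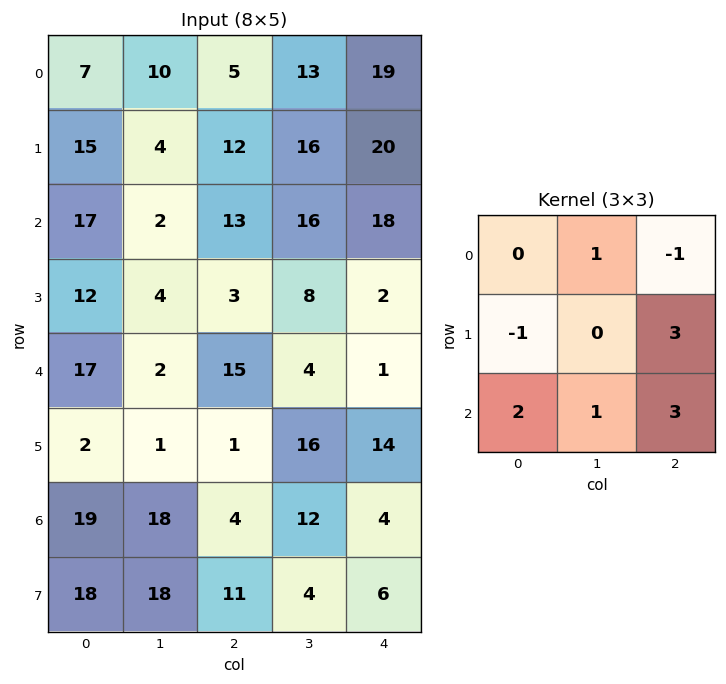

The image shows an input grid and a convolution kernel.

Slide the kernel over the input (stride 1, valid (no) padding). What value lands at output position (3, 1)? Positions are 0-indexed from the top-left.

The receptive field on the input at this output position is [4 3 8 / 2 15 4 / 1 1 16]. Elementwise product with the kernel and sum: 3·1 + 8·-1 + 2·-1 + 4·3 + 1·2 + 1·1 + 16·3.

56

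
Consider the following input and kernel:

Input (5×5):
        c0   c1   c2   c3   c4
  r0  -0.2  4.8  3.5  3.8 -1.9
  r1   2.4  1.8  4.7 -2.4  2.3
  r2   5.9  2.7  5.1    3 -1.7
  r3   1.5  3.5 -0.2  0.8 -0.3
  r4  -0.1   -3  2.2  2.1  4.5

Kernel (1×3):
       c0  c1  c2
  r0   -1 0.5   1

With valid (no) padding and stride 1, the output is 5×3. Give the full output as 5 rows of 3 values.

Output[0,0]: The receptive field on the input at this output position is [-0.2 4.8 3.5]. Elementwise product with the kernel and sum: -0.2·-1 + 4.8·0.5 + 3.5·1.

6.1 0.75 -3.5
3.2 -1.85 -3.6
0.55 2.85 -5.3
0.05 -2.8 0.3
0.8 6.2 3.35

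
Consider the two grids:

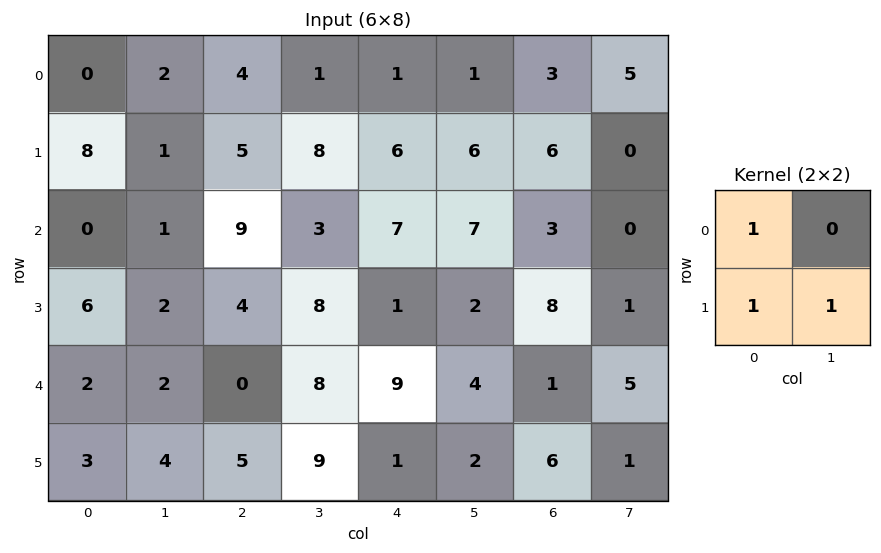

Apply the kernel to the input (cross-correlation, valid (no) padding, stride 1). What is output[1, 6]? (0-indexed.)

The receptive field on the input at this output position is [6 0 / 3 0]. Elementwise product with the kernel and sum: 6·1 + 3·1 + 0·1.

9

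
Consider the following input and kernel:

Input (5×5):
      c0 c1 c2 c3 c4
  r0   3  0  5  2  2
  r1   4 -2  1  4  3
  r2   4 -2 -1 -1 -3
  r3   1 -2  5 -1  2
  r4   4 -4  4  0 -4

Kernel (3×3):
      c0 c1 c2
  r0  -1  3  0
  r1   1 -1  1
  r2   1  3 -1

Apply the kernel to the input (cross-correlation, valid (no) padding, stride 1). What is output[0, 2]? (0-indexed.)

0

The receptive field on the input at this output position is [5 2 2 / 1 4 3 / -1 -1 -3]. Elementwise product with the kernel and sum: 5·-1 + 2·3 + 1·1 + 4·-1 + 3·1 + -1·1 + -1·3 + -3·-1.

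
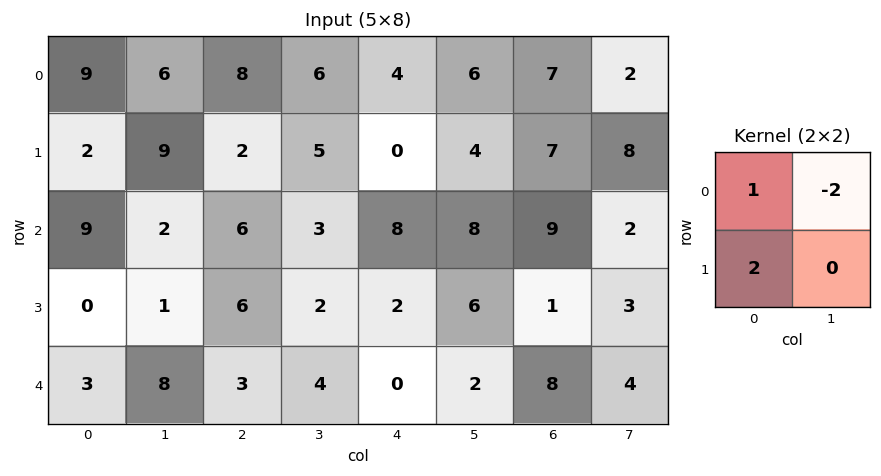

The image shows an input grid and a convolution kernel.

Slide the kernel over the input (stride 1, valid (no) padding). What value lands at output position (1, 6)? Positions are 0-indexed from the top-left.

The receptive field on the input at this output position is [7 8 / 9 2]. Elementwise product with the kernel and sum: 7·1 + 8·-2 + 9·2.

9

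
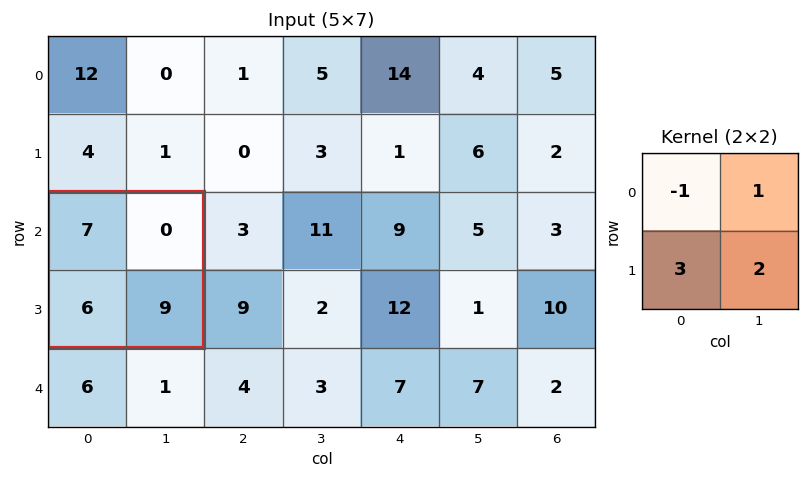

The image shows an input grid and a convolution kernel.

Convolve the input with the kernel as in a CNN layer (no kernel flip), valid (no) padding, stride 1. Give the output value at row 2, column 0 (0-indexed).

29

The receptive field on the input at this output position is [7 0 / 6 9]. Elementwise product with the kernel and sum: 7·-1 + 0·1 + 6·3 + 9·2.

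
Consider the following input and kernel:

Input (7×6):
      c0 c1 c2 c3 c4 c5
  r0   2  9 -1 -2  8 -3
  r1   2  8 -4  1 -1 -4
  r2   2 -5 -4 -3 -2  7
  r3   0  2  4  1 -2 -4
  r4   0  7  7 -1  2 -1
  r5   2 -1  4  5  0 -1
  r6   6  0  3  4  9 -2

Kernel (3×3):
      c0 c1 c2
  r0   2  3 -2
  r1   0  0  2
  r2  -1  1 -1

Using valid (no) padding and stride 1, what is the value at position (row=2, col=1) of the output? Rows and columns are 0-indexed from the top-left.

-13

The receptive field on the input at this output position is [-5 -4 -3 / 2 4 1 / 7 7 -1]. Elementwise product with the kernel and sum: -5·2 + -4·3 + -3·-2 + 1·2 + 7·-1 + 7·1 + -1·-1.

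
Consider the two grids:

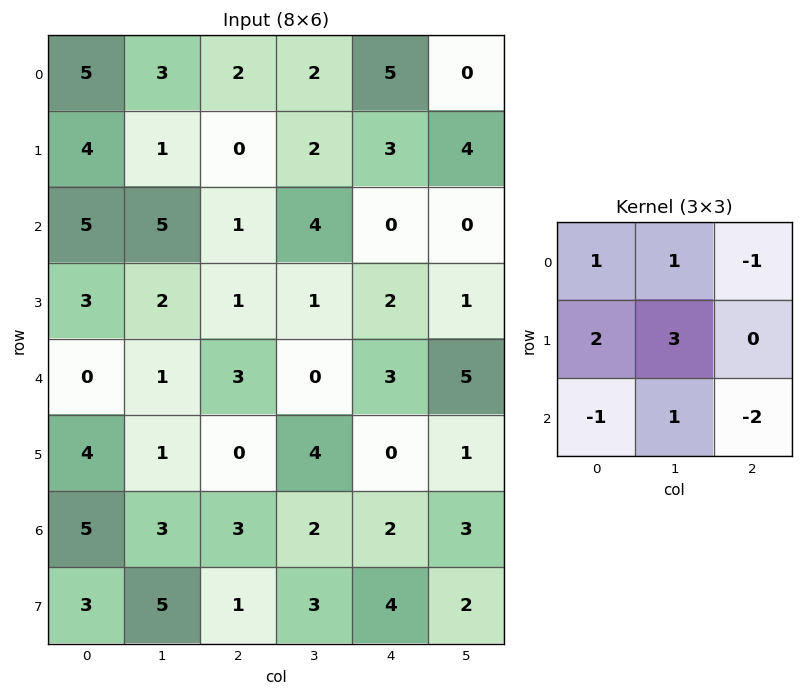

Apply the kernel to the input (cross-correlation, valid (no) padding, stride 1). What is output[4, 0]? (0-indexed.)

1

The receptive field on the input at this output position is [0 1 3 / 4 1 0 / 5 3 3]. Elementwise product with the kernel and sum: 0·1 + 1·1 + 3·-1 + 4·2 + 1·3 + 5·-1 + 3·1 + 3·-2.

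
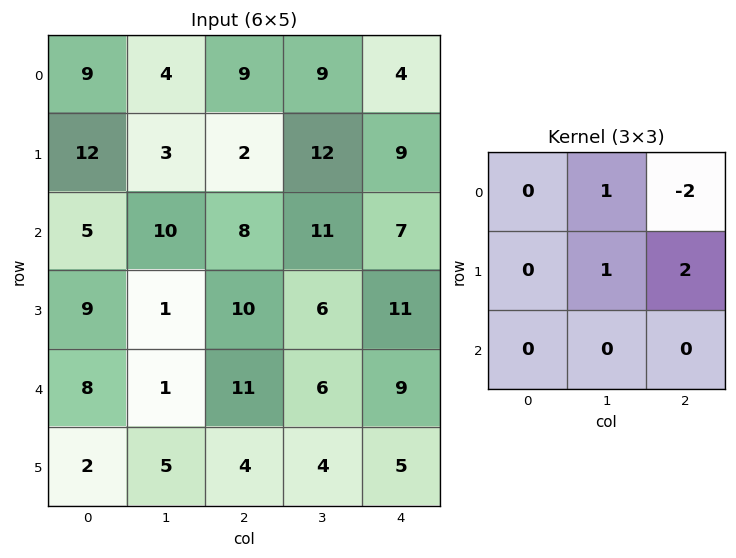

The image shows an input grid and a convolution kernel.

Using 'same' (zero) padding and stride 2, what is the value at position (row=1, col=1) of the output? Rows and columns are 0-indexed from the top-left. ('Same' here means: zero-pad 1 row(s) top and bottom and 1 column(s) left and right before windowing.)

8

The receptive field on the zero-padded input at this output position is [3 2 12 / 10 8 11 / 1 10 6]. Elementwise product with the kernel and sum: 2·1 + 12·-2 + 8·1 + 11·2.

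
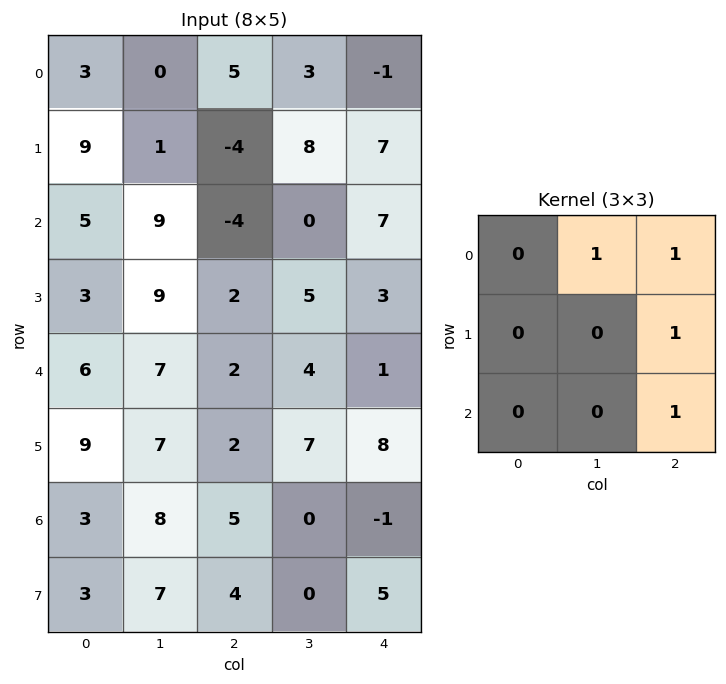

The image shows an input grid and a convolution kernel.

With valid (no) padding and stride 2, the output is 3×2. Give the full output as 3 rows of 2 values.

Output[0,0]: The receptive field on the input at this output position is [3 0 5 / 9 1 -4 / 5 9 -4]. Elementwise product with the kernel and sum: 0·1 + 5·1 + -4·1 + -4·1.

-3 16
9 11
16 12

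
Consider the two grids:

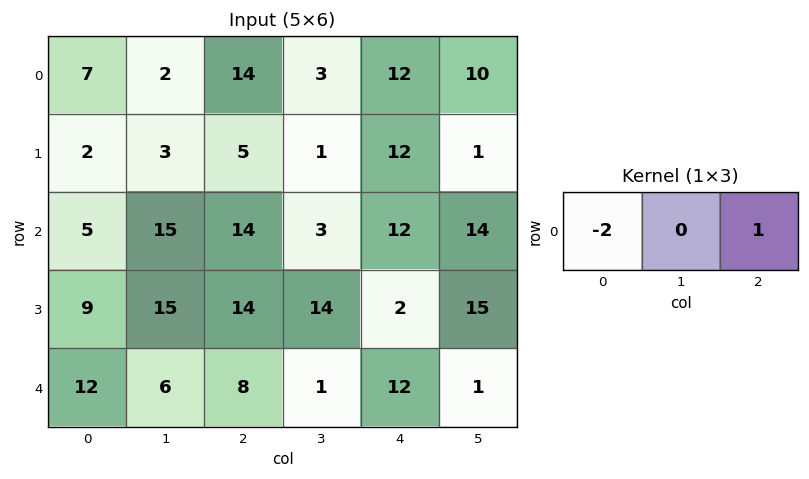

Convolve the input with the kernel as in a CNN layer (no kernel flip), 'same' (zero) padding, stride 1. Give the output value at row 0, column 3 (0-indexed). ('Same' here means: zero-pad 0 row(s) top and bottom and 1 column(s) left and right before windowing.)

-16

The receptive field on the zero-padded input at this output position is [14 3 12]. Elementwise product with the kernel and sum: 14·-2 + 12·1.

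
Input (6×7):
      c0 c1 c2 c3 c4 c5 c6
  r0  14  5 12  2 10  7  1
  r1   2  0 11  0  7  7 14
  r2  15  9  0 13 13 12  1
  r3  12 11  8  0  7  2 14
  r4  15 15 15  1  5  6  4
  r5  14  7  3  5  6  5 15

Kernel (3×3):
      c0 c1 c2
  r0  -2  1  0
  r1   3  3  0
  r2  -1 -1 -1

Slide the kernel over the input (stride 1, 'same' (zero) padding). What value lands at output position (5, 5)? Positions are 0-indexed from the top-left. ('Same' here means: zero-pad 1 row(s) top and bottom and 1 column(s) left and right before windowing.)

29

The receptive field on the zero-padded input at this output position is [5 6 4 / 6 5 15 / 0 0 0]. Elementwise product with the kernel and sum: 5·-2 + 6·1 + 6·3 + 5·3 + 0·-1 + 0·-1 + 0·-1.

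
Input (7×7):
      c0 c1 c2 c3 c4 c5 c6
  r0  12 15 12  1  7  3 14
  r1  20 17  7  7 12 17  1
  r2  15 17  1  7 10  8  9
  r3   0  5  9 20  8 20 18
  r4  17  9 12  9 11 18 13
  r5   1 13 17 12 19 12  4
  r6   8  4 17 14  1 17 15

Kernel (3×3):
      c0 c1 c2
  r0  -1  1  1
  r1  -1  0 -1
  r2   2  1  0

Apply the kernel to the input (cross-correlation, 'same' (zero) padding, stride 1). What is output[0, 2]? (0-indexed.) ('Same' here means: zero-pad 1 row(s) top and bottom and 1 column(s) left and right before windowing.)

25

The receptive field on the zero-padded input at this output position is [0 0 0 / 15 12 1 / 17 7 7]. Elementwise product with the kernel and sum: 0·-1 + 0·1 + 0·1 + 15·-1 + 1·-1 + 17·2 + 7·1.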